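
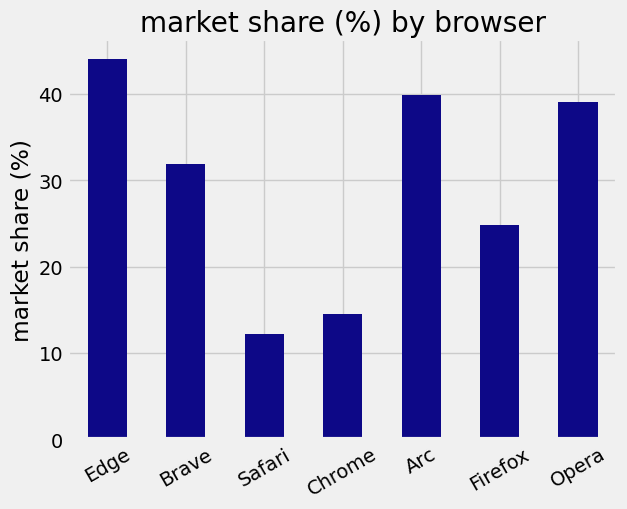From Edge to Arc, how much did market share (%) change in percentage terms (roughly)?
≈ -11.1%

Edge ≈ 45, Arc ≈ 40; (40 − 45) / 45 ≈ -11.1%.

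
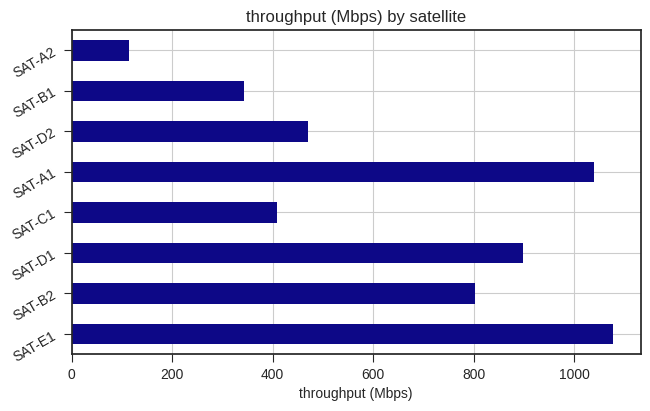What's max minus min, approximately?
≈ 1000

Max SAT-E1 ≈ 1100, min SAT-A2 ≈ 100; range ≈ 1000.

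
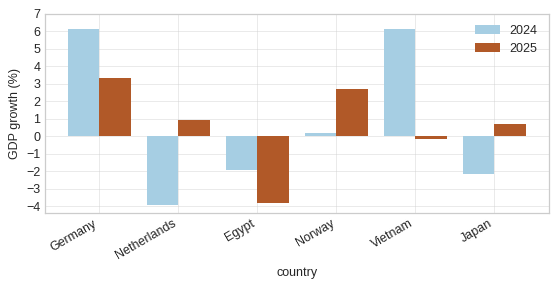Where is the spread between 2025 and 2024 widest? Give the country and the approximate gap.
Vietnam, ≈ 6 %

Vietnam: 2025 ≈ 0, 2024 ≈ 6 → gap ≈ 6. Next-largest (Netherlands) is only ≈ 5.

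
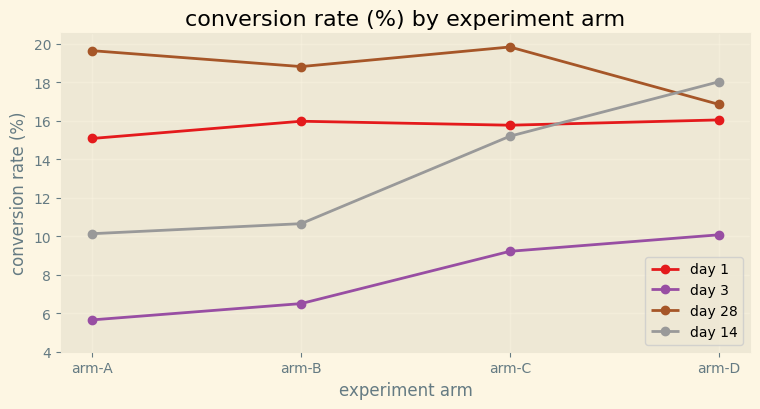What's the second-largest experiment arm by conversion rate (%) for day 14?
arm-C

Top 3 for day 14: arm-D ≈ 18, arm-C ≈ 16, arm-B ≈ 10.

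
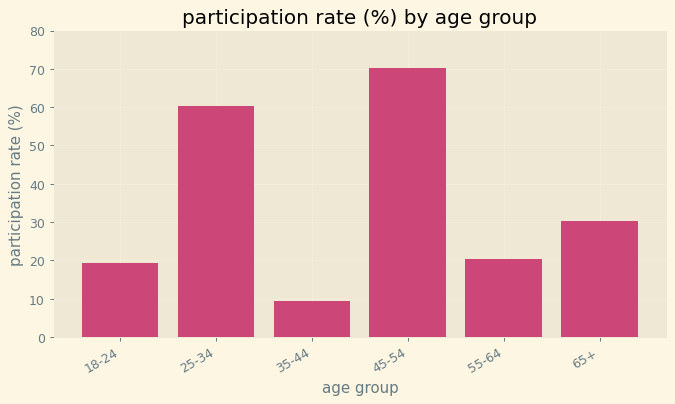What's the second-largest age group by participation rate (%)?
Top 3: 45-54 ≈ 70, 25-34 ≈ 60, 65+ ≈ 30.

25-34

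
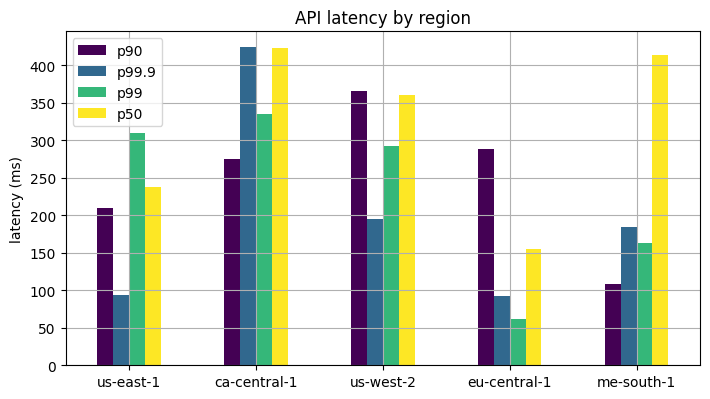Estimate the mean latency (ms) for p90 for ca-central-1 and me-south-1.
≈ 175

(250 + 100) / 2 ≈ 175.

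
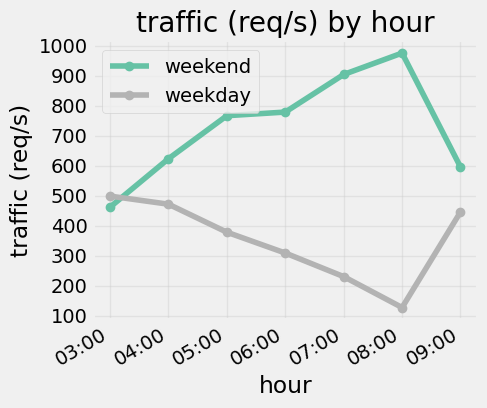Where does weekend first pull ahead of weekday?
04:00

03:00: weekend ≈ 500 vs weekday ≈ 500 (not yet); 04:00: weekend ≈ 600 vs weekday ≈ 500 (first crossover).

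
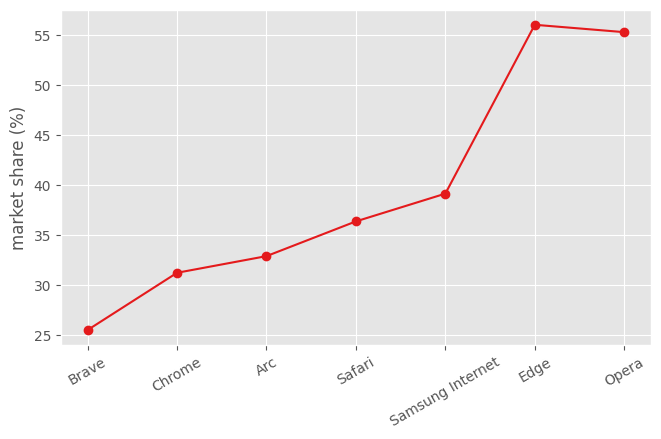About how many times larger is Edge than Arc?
≈ 1.57×

Edge ≈ 55, Arc ≈ 35; 55/35 ≈ 1.57.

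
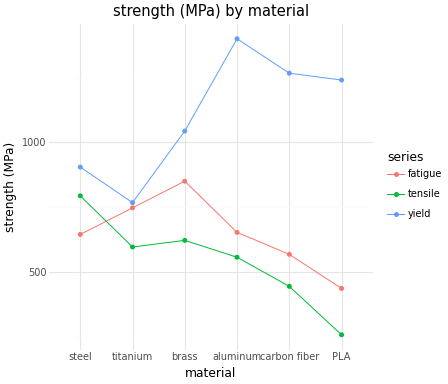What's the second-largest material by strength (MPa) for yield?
Top 3 for yield: aluminum ≈ 1400, carbon fiber ≈ 1300, PLA ≈ 1200.

carbon fiber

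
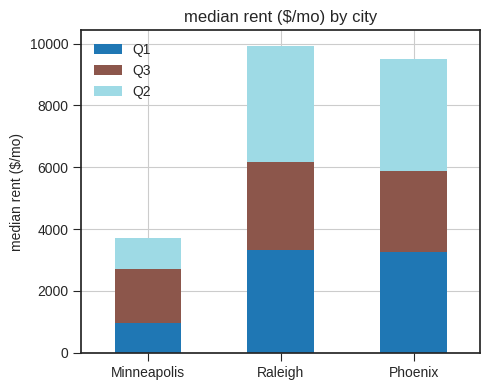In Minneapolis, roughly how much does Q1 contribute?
≈ 1000

Q1 top ≈ 1000, bottom ≈ 0; segment ≈ 1000.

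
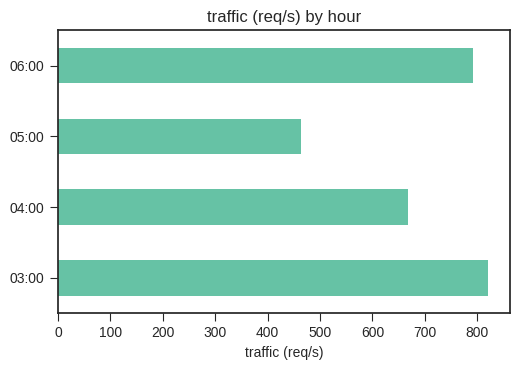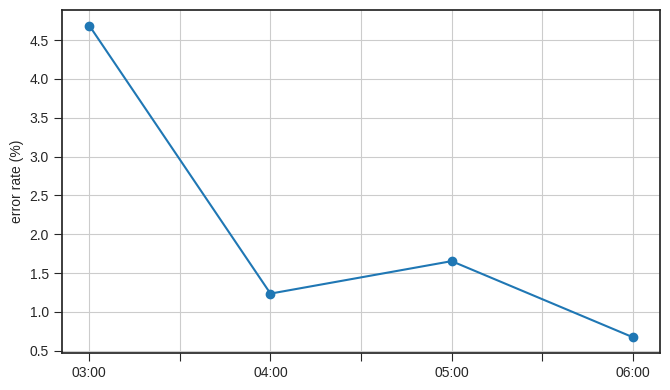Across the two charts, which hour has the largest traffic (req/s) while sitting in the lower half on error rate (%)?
Chart 2 median error rate (%) ≈ 1.5; below-median hours: 04:00, 06:00. Among those, 06:00 has the highest traffic (req/s) (≈ 800).

06:00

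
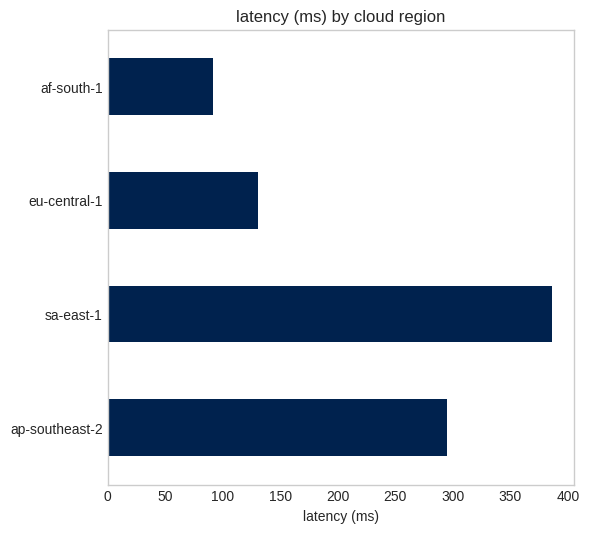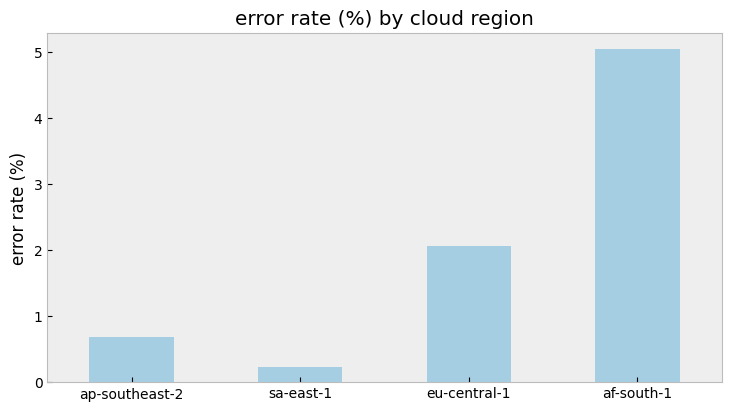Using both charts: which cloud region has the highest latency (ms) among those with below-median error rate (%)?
Chart 2 median error rate (%) ≈ 1.5; below-median cloud regions: ap-southeast-2, sa-east-1. Among those, sa-east-1 has the highest latency (ms) (≈ 400).

sa-east-1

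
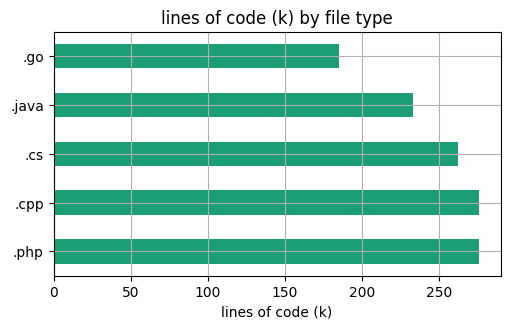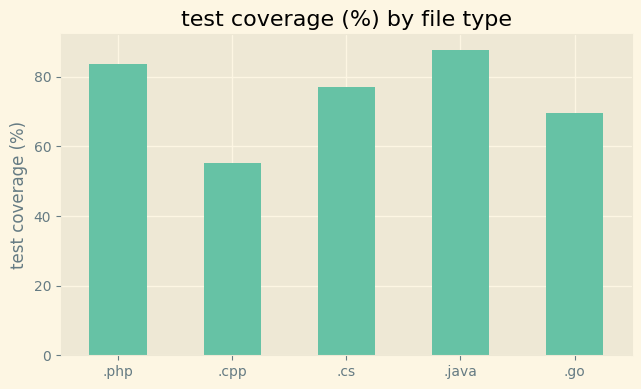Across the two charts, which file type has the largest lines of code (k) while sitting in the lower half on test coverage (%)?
Chart 2 median test coverage (%) ≈ 80; below-median file types: .cpp, .go. Among those, .cpp has the highest lines of code (k) (≈ 300).

.cpp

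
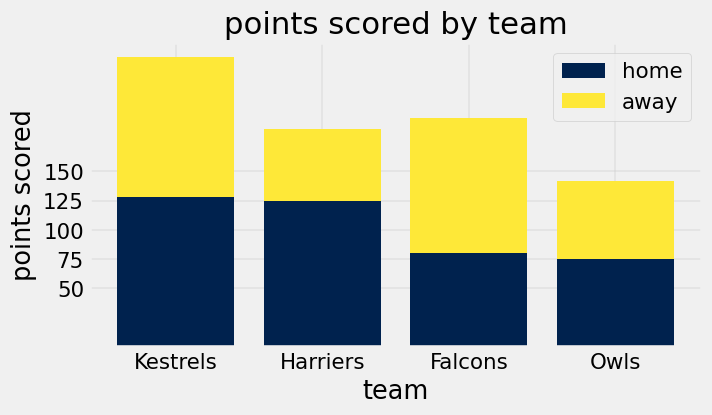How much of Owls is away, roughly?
away top ≈ 150, bottom ≈ 75; segment ≈ 75.

≈ 75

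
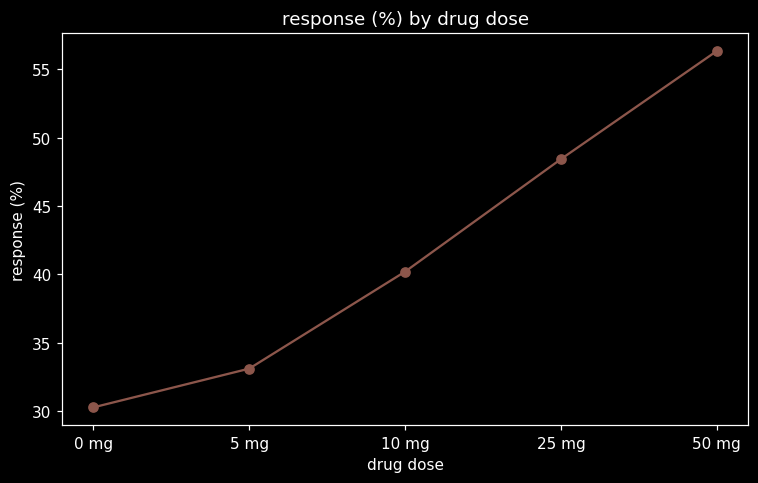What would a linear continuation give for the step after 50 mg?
Last three: 40, 50, 55 → slope ≈ 7.5/step → next ≈ 62.5.

≈ 62.5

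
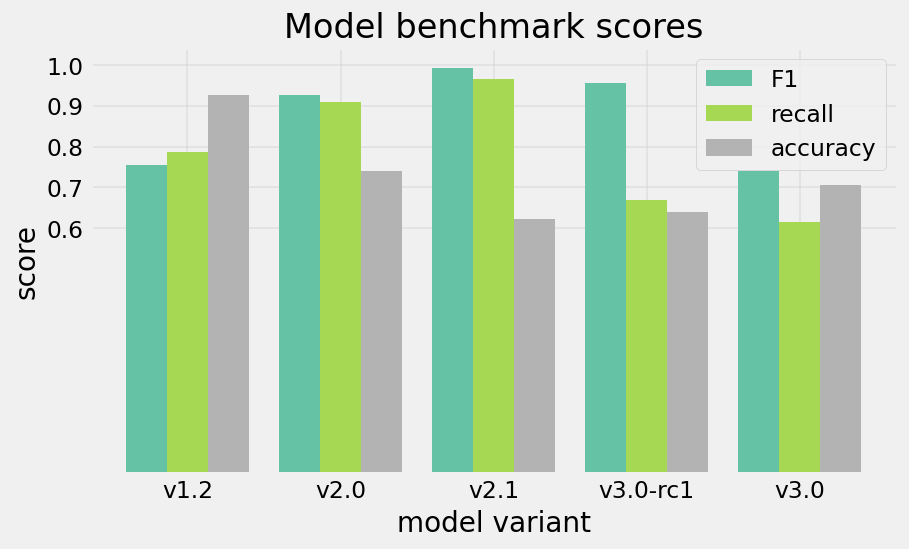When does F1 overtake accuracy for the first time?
v1.2: F1 ≈ 0.8 vs accuracy ≈ 0.9 (not yet); v2.0: F1 ≈ 0.9 vs accuracy ≈ 0.7 (first crossover).

v2.0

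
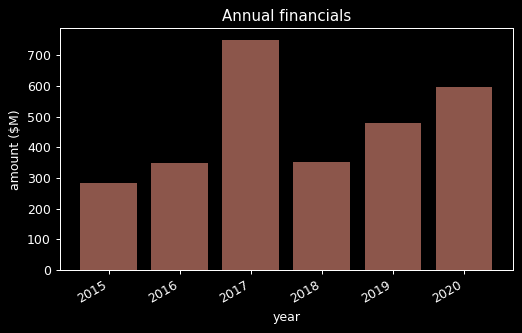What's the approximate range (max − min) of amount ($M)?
≈ 400

Max 2017 ≈ 700, min 2015 ≈ 300; range ≈ 400.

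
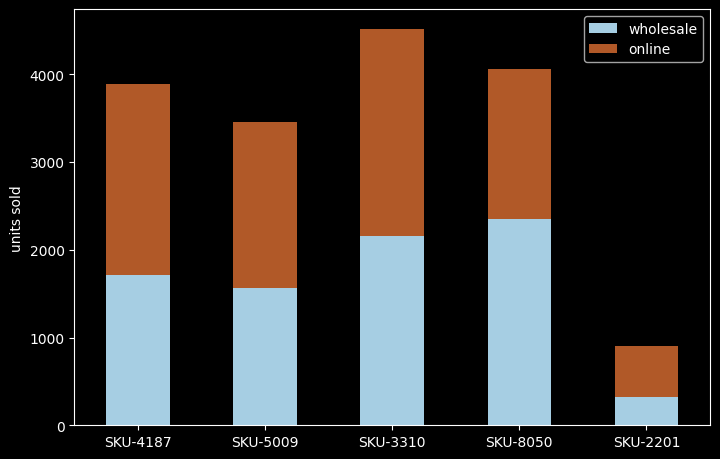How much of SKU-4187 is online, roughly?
≈ 2500

online top ≈ 4000, bottom ≈ 1500; segment ≈ 2500.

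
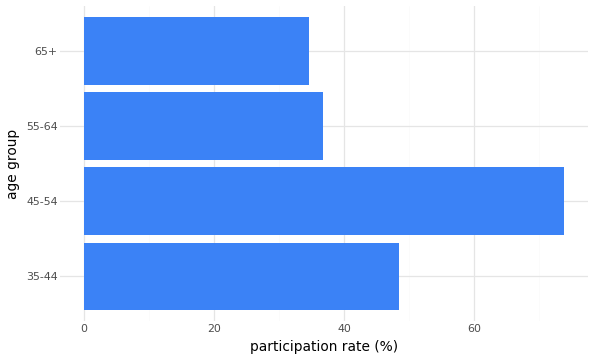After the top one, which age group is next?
35-44

Top 3: 45-54 ≈ 70, 35-44 ≈ 50, 55-64 ≈ 40.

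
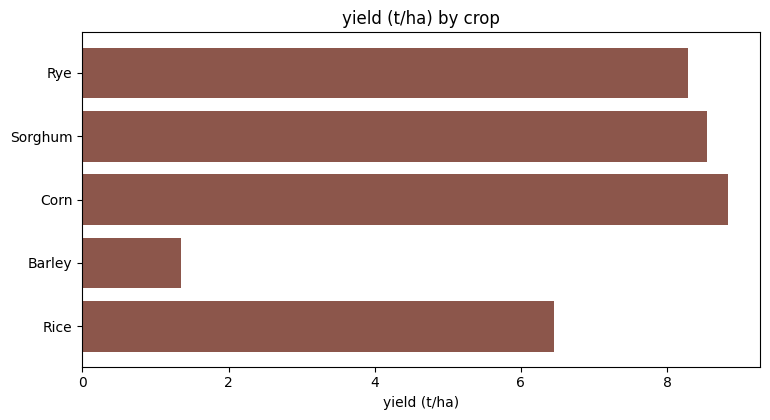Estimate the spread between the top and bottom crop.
≈ 8

Max Corn ≈ 9, min Barley ≈ 1; range ≈ 8.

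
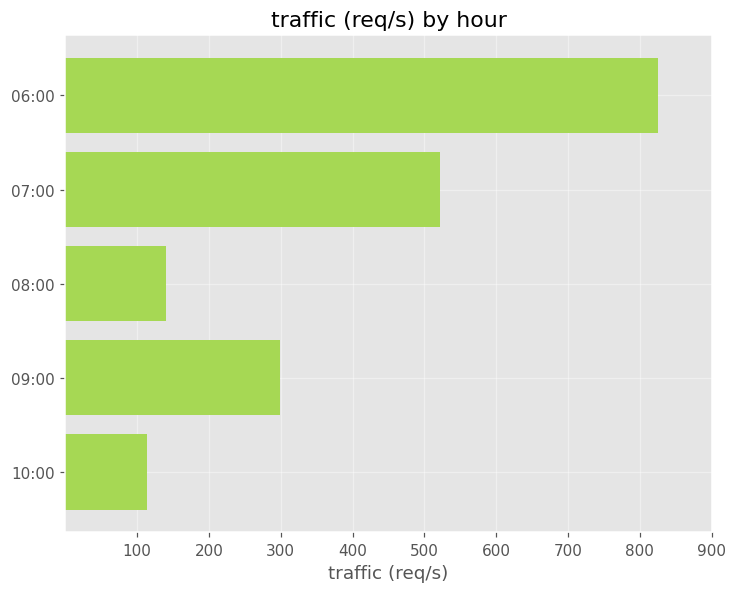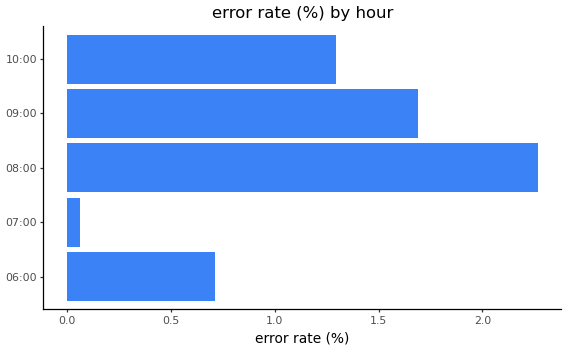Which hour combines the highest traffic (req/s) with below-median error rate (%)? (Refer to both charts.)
Chart 2 median error rate (%) ≈ 1.5; below-median hours: 06:00, 07:00. Among those, 06:00 has the highest traffic (req/s) (≈ 800).

06:00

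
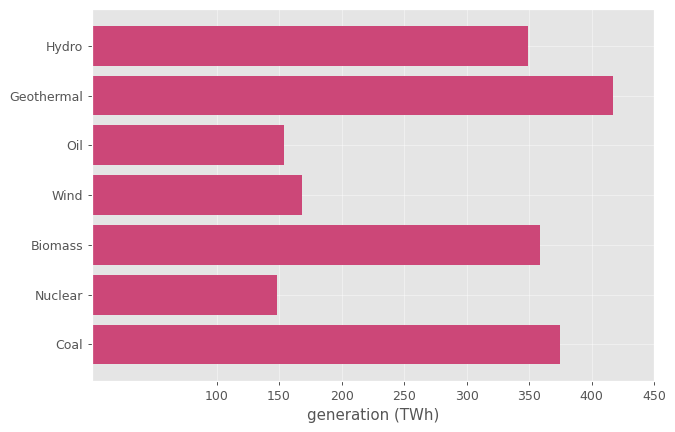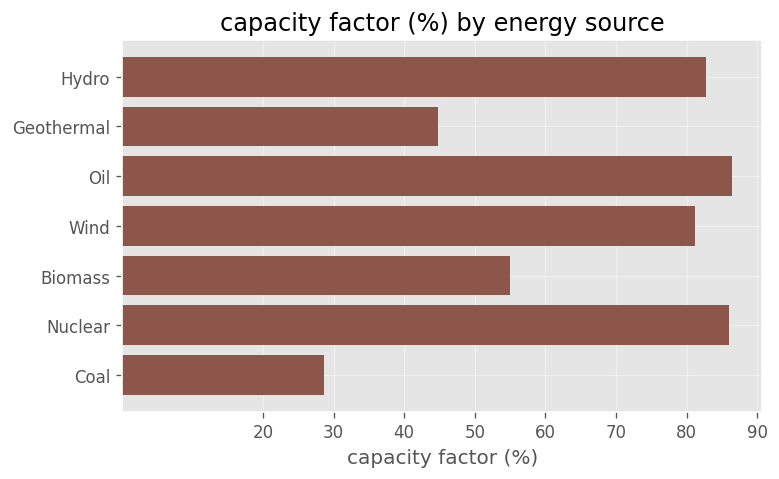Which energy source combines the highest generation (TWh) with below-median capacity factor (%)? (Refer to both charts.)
Geothermal

Chart 2 median capacity factor (%) ≈ 80; below-median energy sources: Geothermal, Biomass, Coal. Among those, Geothermal has the highest generation (TWh) (≈ 400).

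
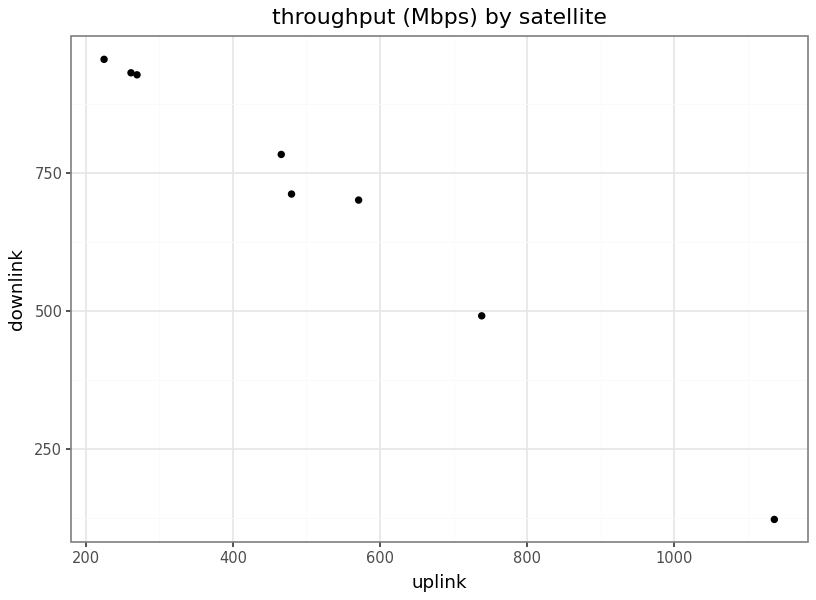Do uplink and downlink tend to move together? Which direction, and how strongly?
Points are negatively correlated; strong (|r| ≈ 1.0).

negative, strong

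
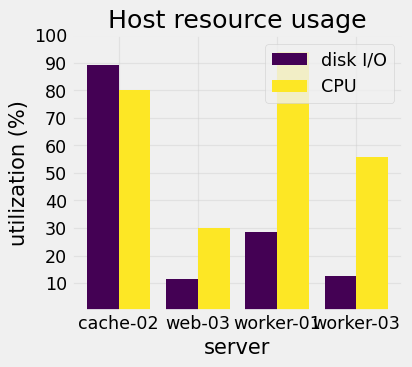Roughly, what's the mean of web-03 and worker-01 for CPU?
≈ 60

(30 + 90) / 2 ≈ 60.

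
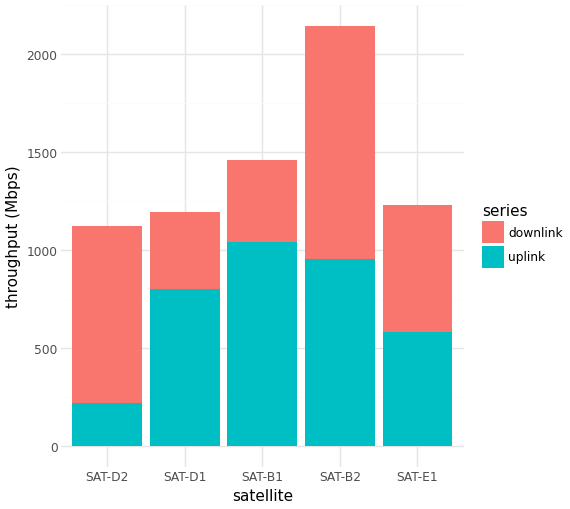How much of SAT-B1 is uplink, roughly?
uplink top ≈ 1000, bottom ≈ 0; segment ≈ 1000.

≈ 1000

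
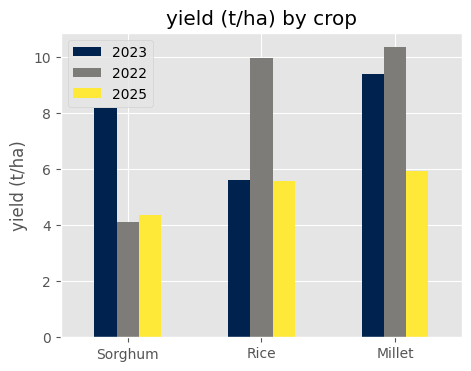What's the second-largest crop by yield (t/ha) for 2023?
Top 3 for 2023: Millet ≈ 9, Sorghum ≈ 8, Rice ≈ 6.

Sorghum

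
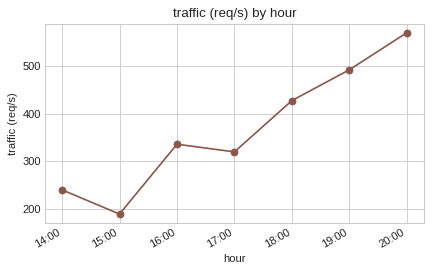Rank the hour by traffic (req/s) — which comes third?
18:00

Top 4: 20:00 ≈ 550, 19:00 ≈ 500, 18:00 ≈ 450, 16:00 ≈ 350.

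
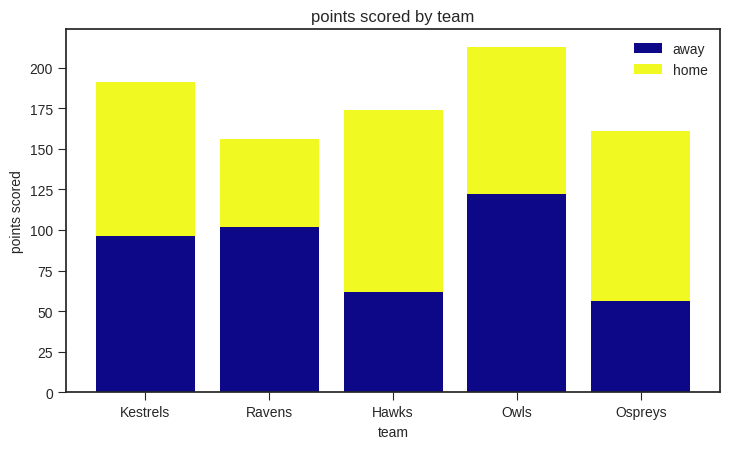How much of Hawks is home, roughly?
home top ≈ 180, bottom ≈ 60; segment ≈ 120.

≈ 120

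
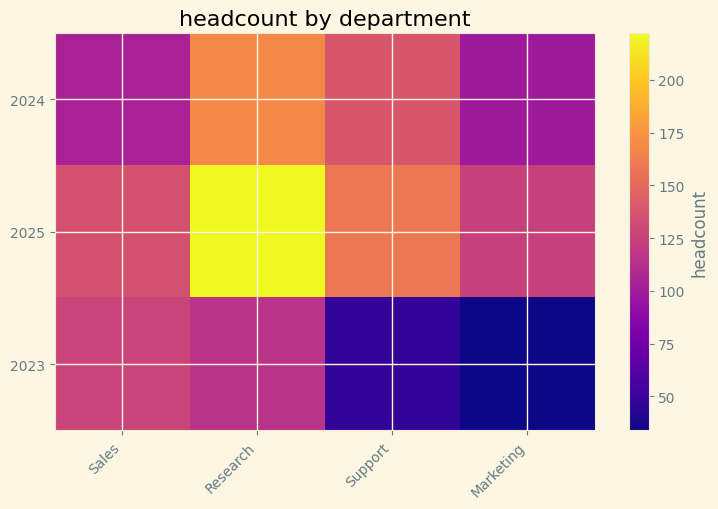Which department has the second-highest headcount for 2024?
Support

Top 3 for 2024: Research ≈ 160, Support ≈ 140, Sales ≈ 100.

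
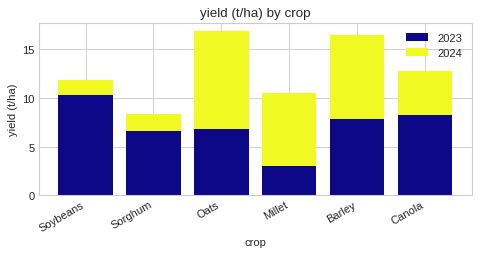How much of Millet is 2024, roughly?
2024 top ≈ 10, bottom ≈ 2; segment ≈ 8.

≈ 8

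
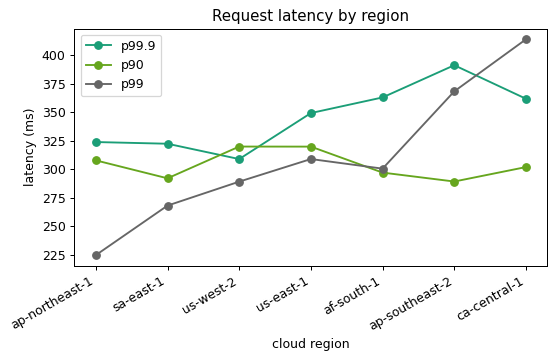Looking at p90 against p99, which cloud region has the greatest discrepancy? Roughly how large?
ca-central-1, ≈ 120 ms

ca-central-1: p90 ≈ 300, p99 ≈ 420 → gap ≈ 120. Next-largest (ap-northeast-1) is only ≈ 80.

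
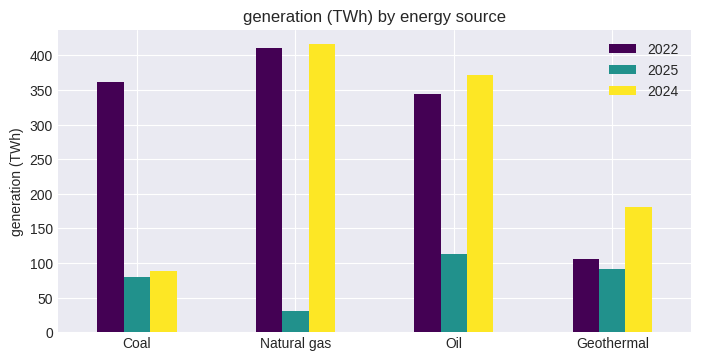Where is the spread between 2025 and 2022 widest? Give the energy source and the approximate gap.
Natural gas, ≈ 350 TWh

Natural gas: 2025 ≈ 50, 2022 ≈ 400 → gap ≈ 350. Next-largest (Coal) is only ≈ 250.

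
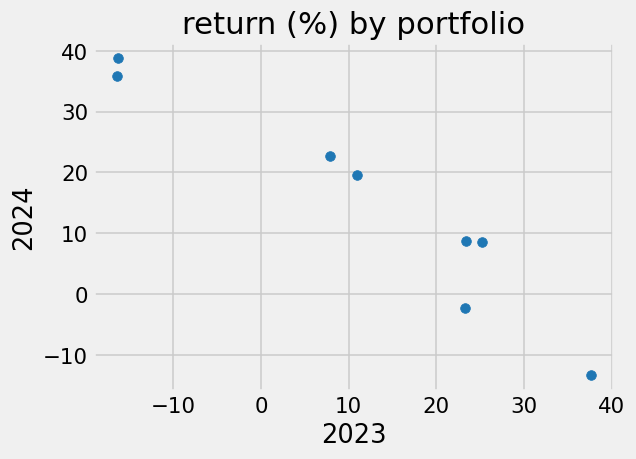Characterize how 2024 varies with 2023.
Points are negatively correlated; strong (|r| ≈ 1.0).

negative, strong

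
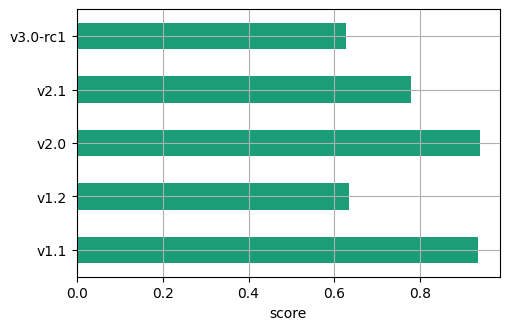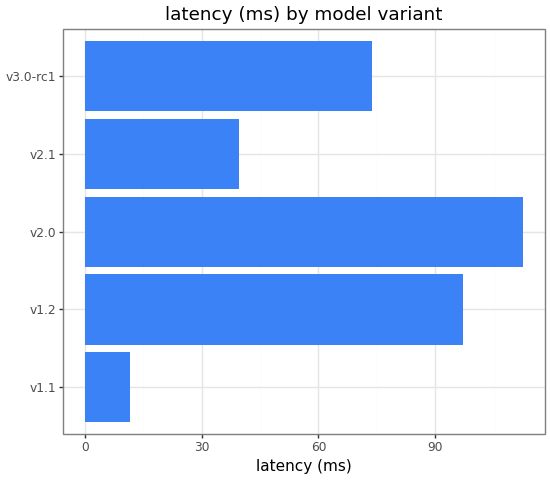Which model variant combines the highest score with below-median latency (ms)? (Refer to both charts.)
Chart 2 median latency (ms) ≈ 80; below-median model variants: v1.1, v2.1. Among those, v1.1 has the highest score (≈ 0.9).

v1.1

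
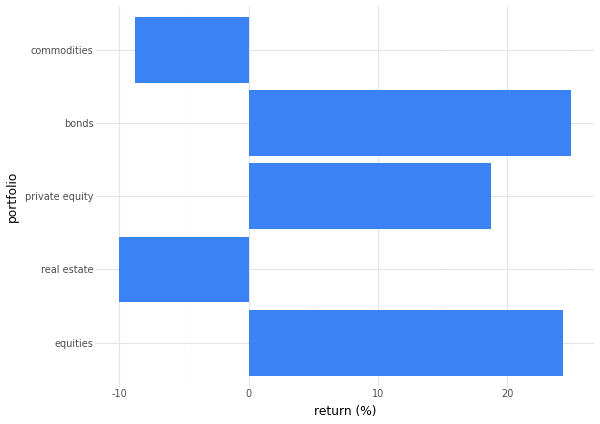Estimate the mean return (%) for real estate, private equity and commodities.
≈ 0

(-10 + 20 + -10) / 3 ≈ 0.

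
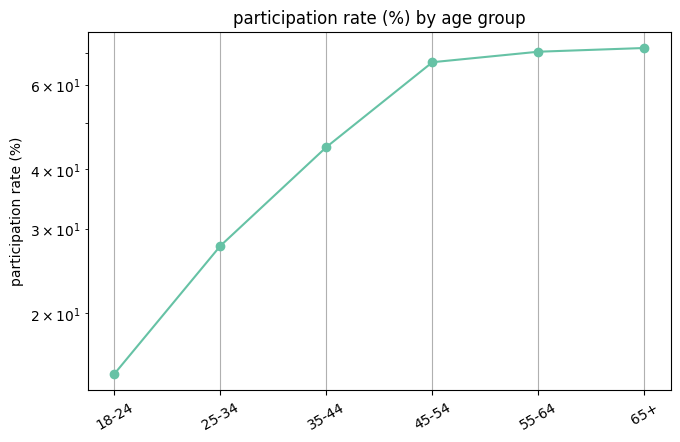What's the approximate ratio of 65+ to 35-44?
65+ ≈ 70, 35-44 ≈ 45; 70/45 ≈ 1.56.

≈ 1.56×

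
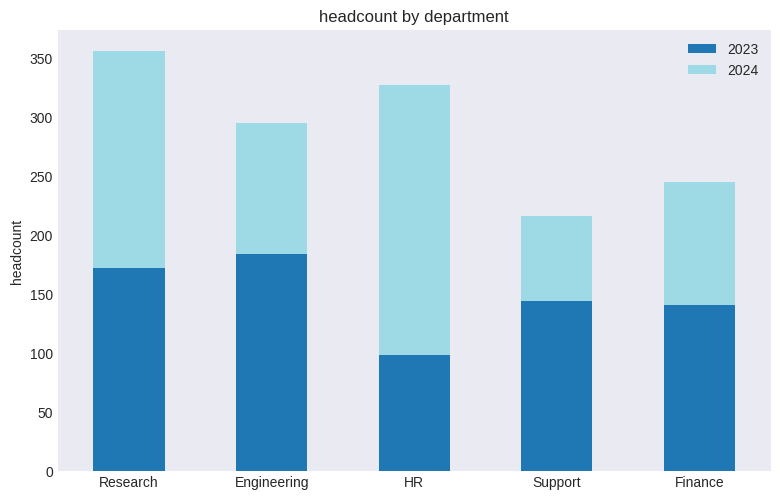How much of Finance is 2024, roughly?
2024 top ≈ 250, bottom ≈ 150; segment ≈ 100.

≈ 100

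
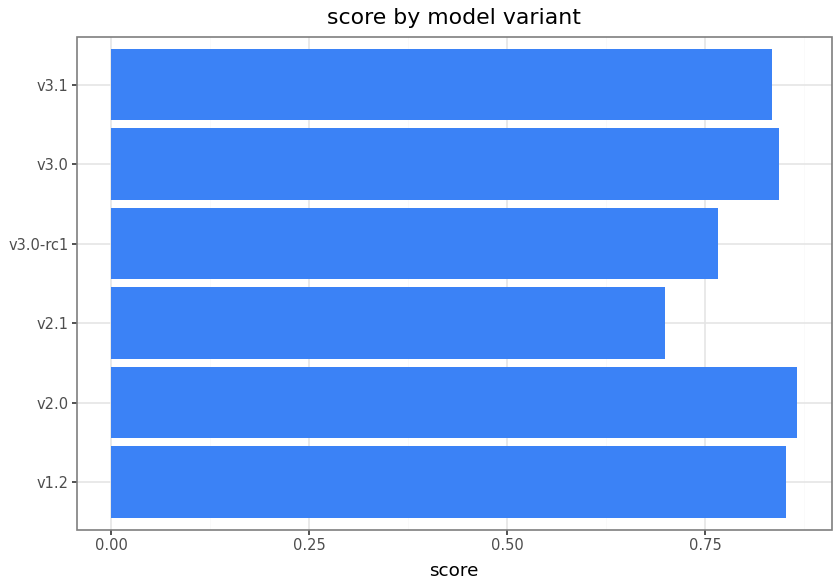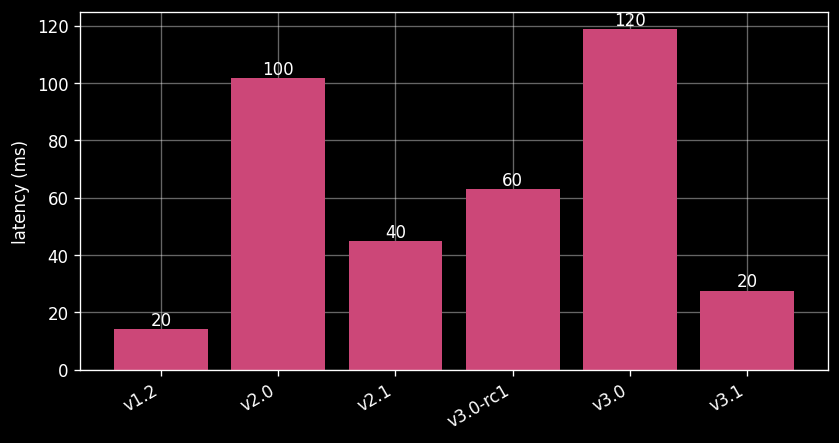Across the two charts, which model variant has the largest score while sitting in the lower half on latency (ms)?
Chart 2 median latency (ms) ≈ 60; below-median model variants: v1.2, v2.1, v3.1. Among those, v1.2 has the highest score (≈ 0.9).

v1.2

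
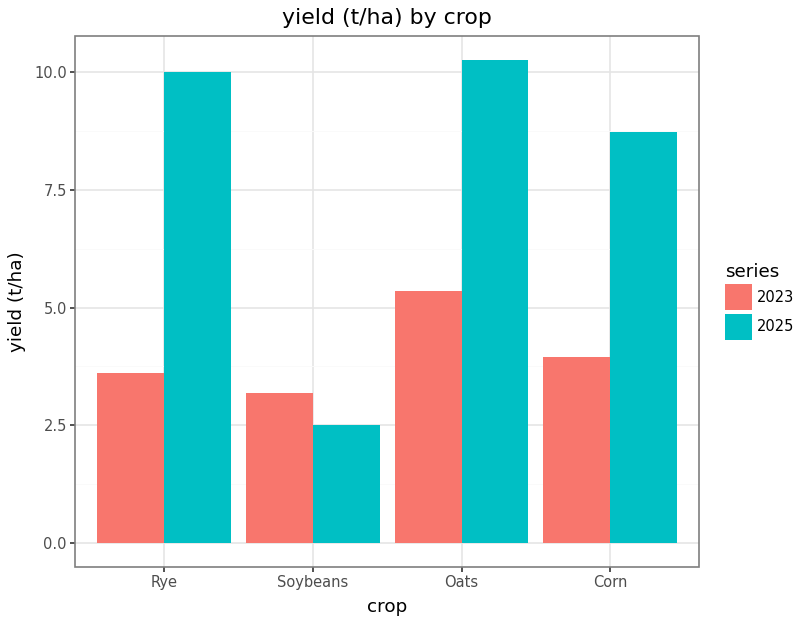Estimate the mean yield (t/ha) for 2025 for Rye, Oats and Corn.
≈ 10

(10 + 10 + 9) / 3 ≈ 10.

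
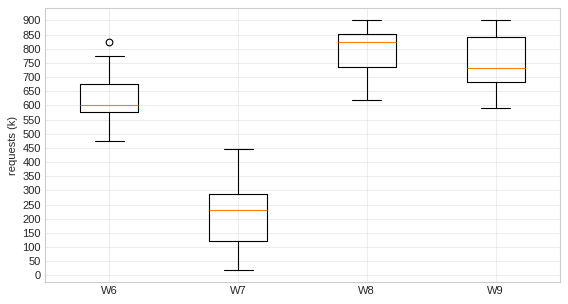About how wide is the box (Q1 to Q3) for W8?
≈ 100

Q3 ≈ 850, Q1 ≈ 750; IQR ≈ 100.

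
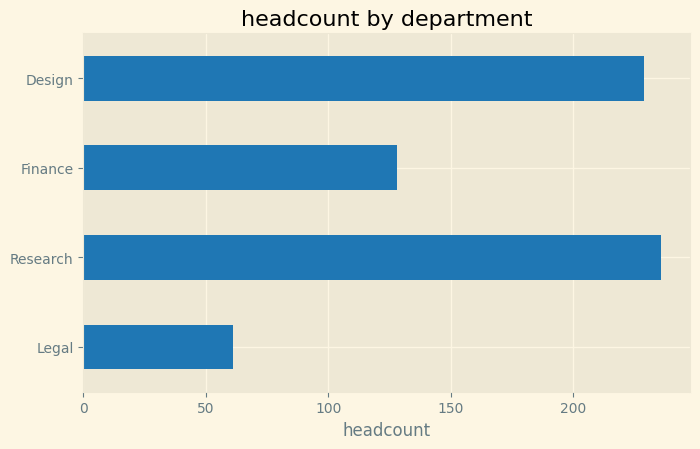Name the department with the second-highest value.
Top 3: Research ≈ 240, Design ≈ 220, Finance ≈ 120.

Design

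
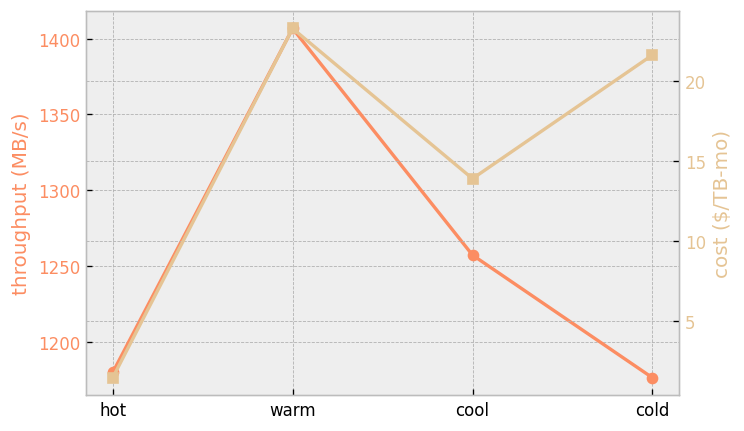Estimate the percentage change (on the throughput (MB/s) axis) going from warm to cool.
warm ≈ 1400, cool ≈ 1260; (1260 − 1400) / 1400 ≈ -10%.

≈ -10%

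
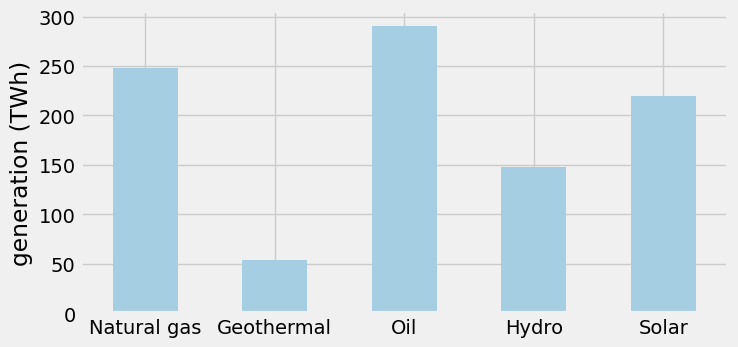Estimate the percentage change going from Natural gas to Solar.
≈ -10%

Natural gas ≈ 250, Solar ≈ 225; (225 − 250) / 250 ≈ -10%.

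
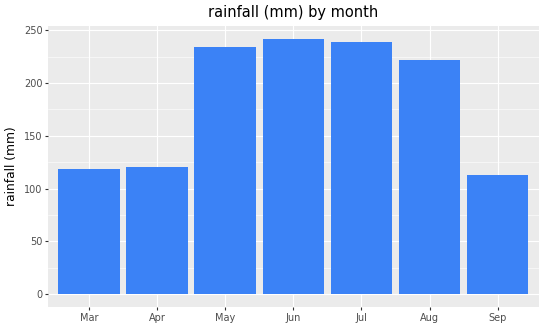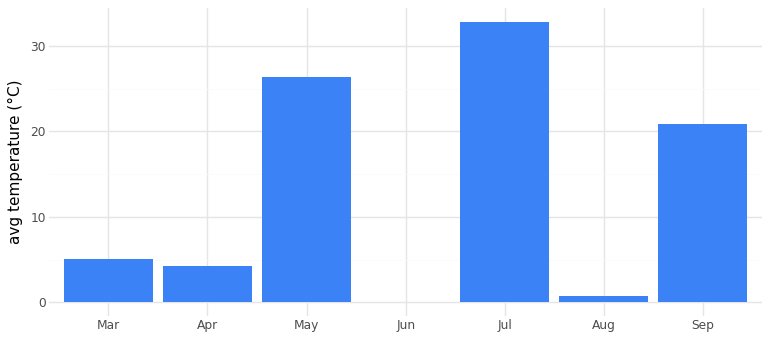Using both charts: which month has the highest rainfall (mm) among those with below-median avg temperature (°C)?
Chart 2 median avg temperature (°C) ≈ 5; below-median months: Apr, Jun, Aug. Among those, Jun has the highest rainfall (mm) (≈ 250).

Jun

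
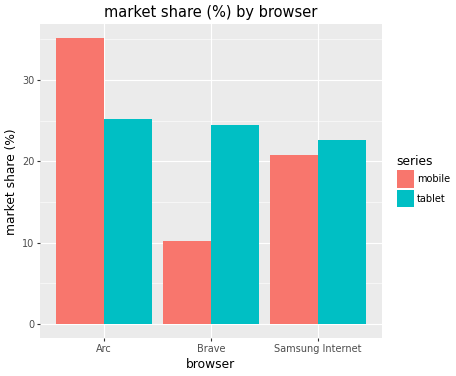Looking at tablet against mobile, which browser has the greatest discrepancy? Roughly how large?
Brave: tablet ≈ 25, mobile ≈ 10 → gap ≈ 15. Next-largest (Arc) is only ≈ 10.

Brave, ≈ 15 %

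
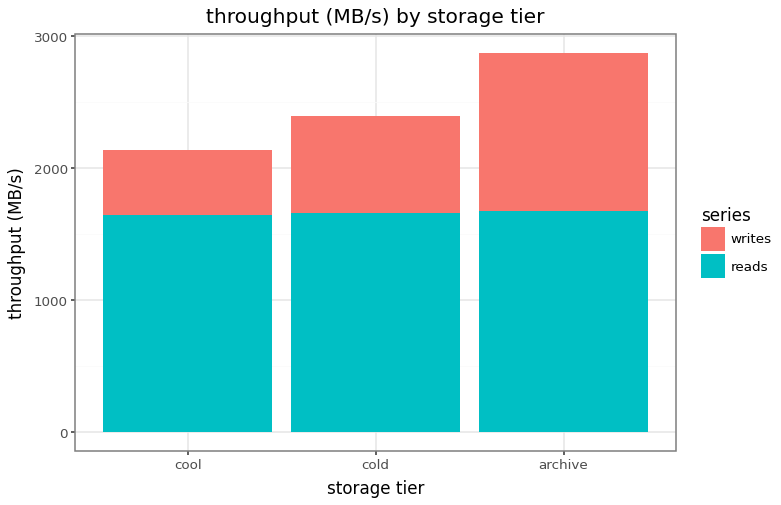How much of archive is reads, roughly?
≈ 1500

reads top ≈ 1500, bottom ≈ 0; segment ≈ 1500.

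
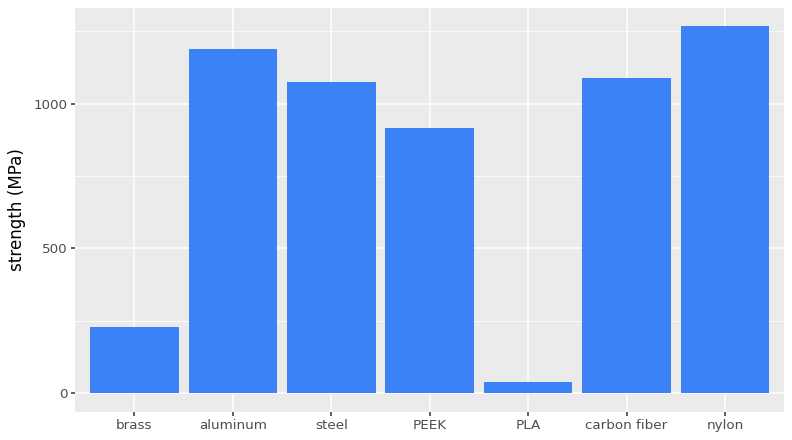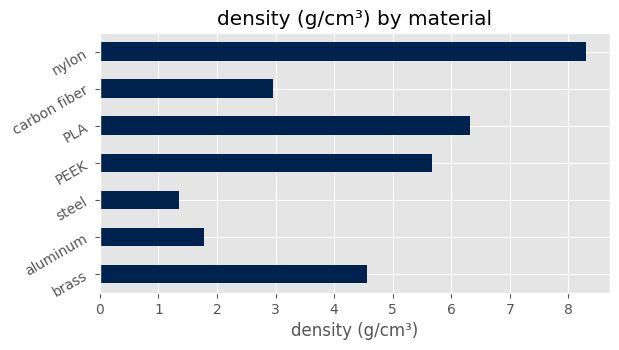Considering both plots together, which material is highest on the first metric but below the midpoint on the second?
aluminum

Chart 2 median density (g/cm³) ≈ 5; below-median materials: aluminum, steel, carbon fiber. Among those, aluminum has the highest strength (MPa) (≈ 1200).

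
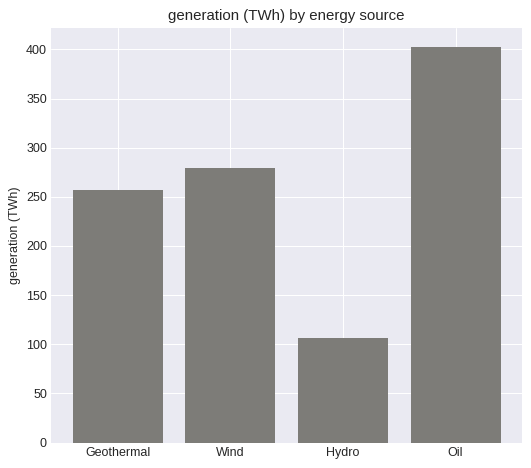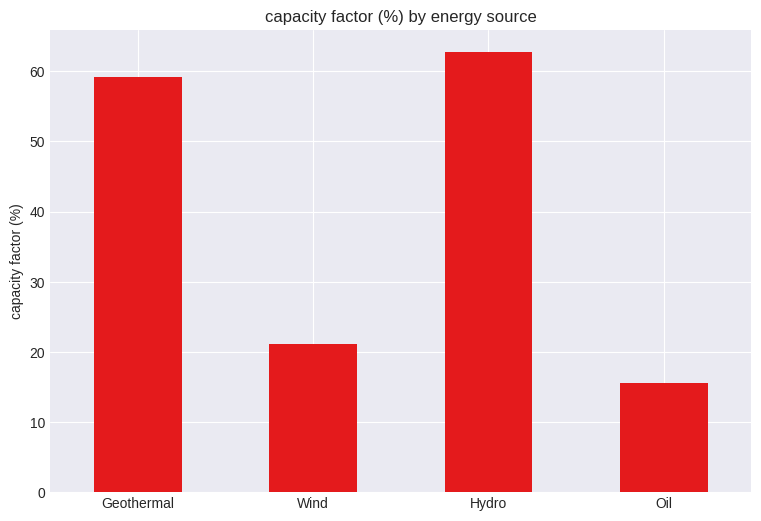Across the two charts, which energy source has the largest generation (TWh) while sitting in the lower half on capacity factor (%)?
Oil

Chart 2 median capacity factor (%) ≈ 40; below-median energy sources: Wind, Oil. Among those, Oil has the highest generation (TWh) (≈ 400).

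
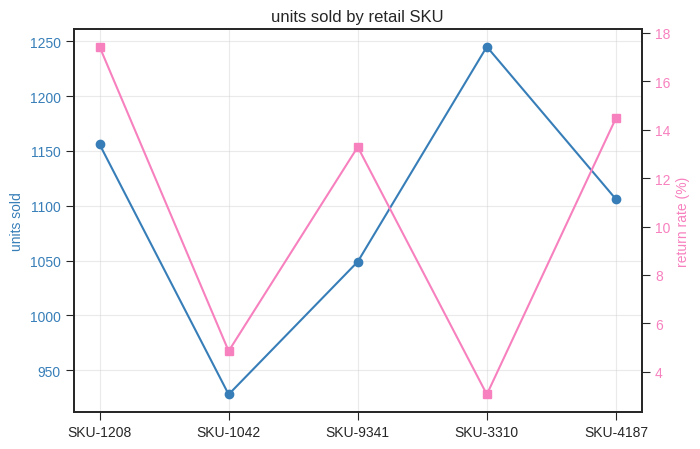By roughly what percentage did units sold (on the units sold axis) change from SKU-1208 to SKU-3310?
≈ +8.7%

SKU-1208 ≈ 1150, SKU-3310 ≈ 1250; (1250 − 1150) / 1150 ≈ +8.7%.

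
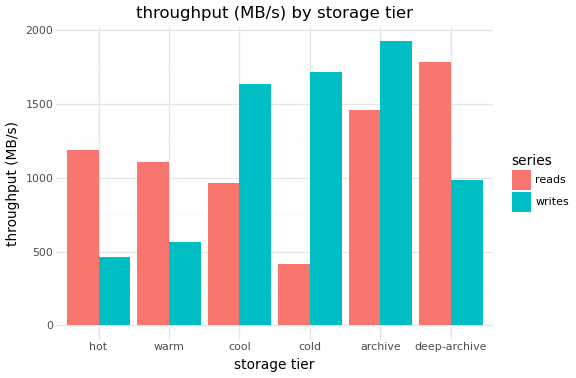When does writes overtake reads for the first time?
warm: writes ≈ 600 vs reads ≈ 1200 (not yet); cool: writes ≈ 1600 vs reads ≈ 1000 (first crossover).

cool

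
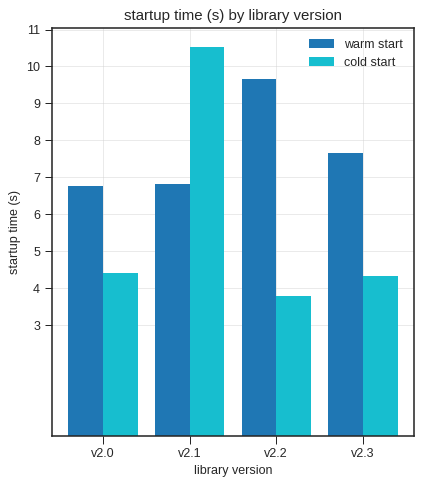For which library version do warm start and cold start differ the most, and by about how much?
v2.2, ≈ 6 s

v2.2: warm start ≈ 10, cold start ≈ 4 → gap ≈ 6. Next-largest (v2.1) is only ≈ 4.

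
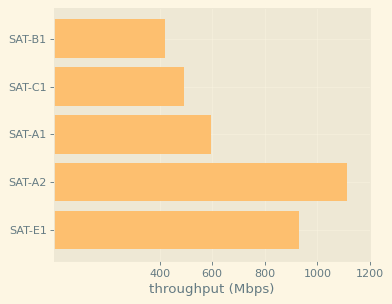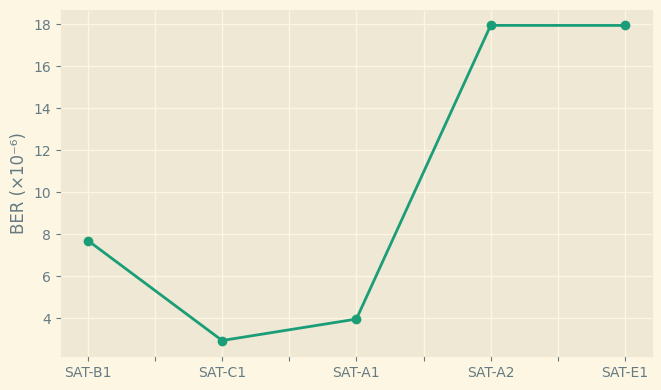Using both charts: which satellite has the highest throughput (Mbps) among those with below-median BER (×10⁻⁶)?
Chart 2 median BER (×10⁻⁶) ≈ 8; below-median satellites: SAT-C1, SAT-A1. Among those, SAT-A1 has the highest throughput (Mbps) (≈ 600).

SAT-A1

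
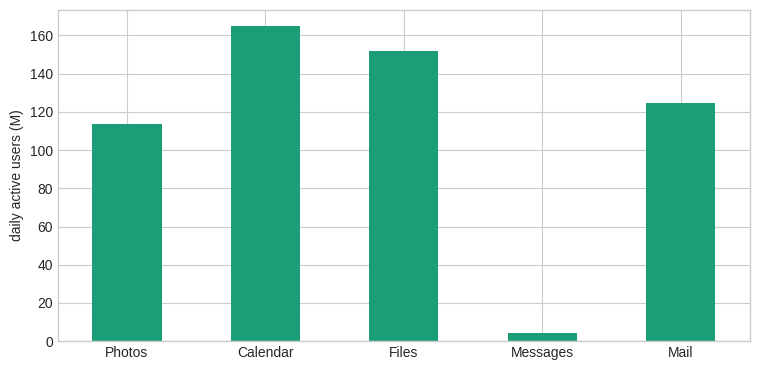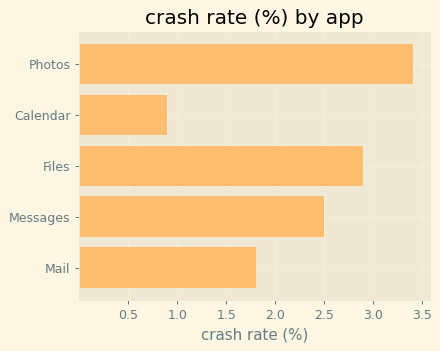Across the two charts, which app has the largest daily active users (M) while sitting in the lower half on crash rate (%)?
Chart 2 median crash rate (%) ≈ 2.5; below-median apps: Calendar, Mail. Among those, Calendar has the highest daily active users (M) (≈ 160).

Calendar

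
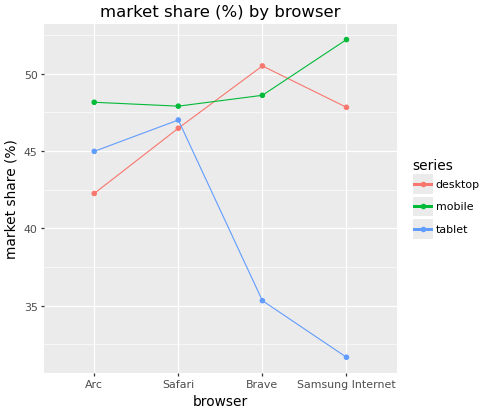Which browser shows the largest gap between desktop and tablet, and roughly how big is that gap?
Samsung Internet: desktop ≈ 48, tablet ≈ 32 → gap ≈ 16. Next-largest (Brave) is only ≈ 14.

Samsung Internet, ≈ 16 %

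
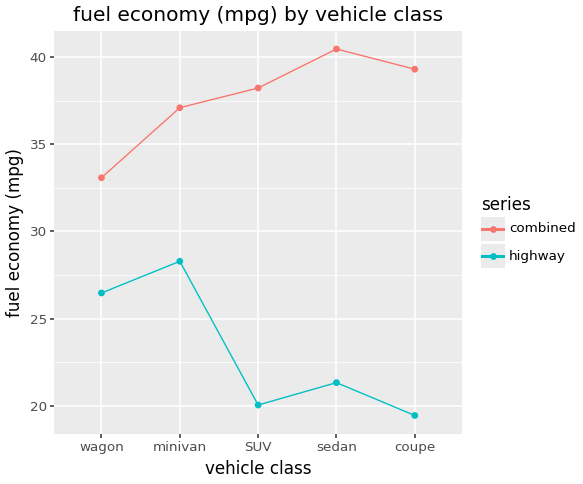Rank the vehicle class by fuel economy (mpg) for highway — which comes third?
Top 4 for highway: minivan ≈ 28, wagon ≈ 26, sedan ≈ 22, SUV ≈ 20.

sedan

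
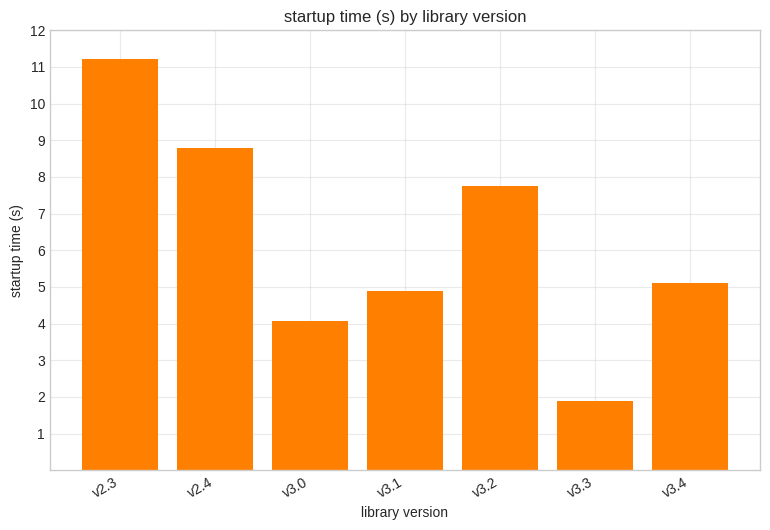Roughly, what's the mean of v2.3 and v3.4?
(11 + 5) / 2 ≈ 8.

≈ 8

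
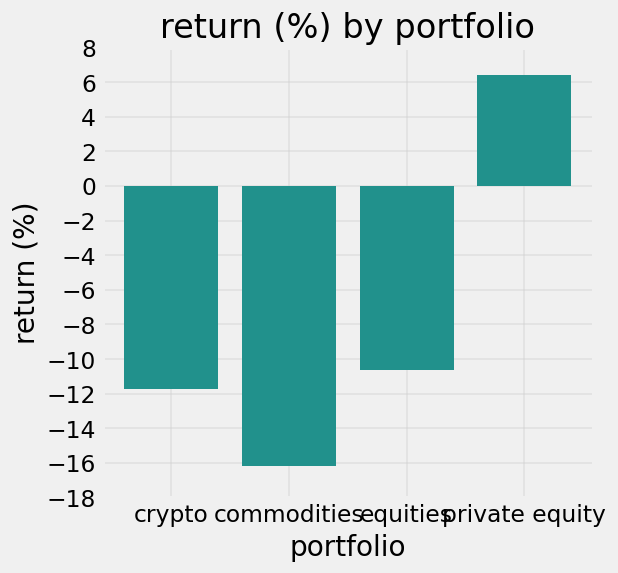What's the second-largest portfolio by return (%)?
Top 3: private equity ≈ 6, equities ≈ -10, crypto ≈ -12.

equities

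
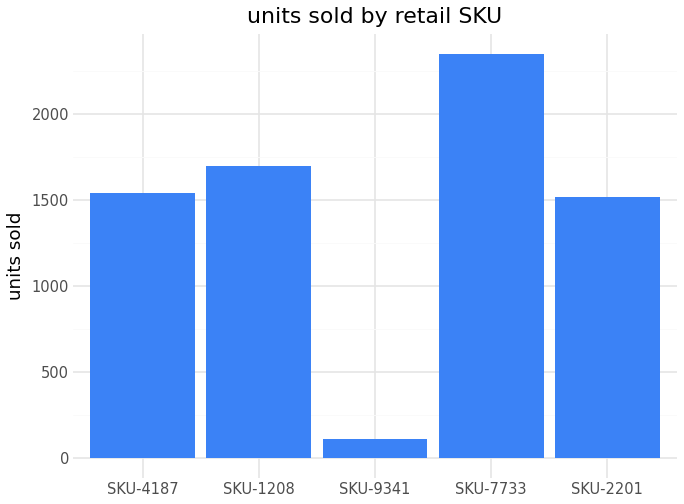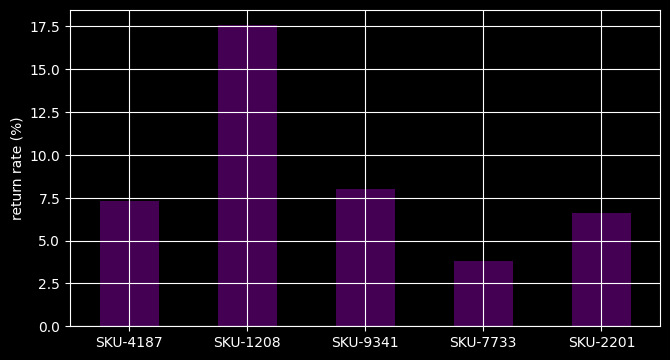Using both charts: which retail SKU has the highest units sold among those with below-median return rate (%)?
Chart 2 median return rate (%) ≈ 8; below-median retail SKUs: SKU-7733, SKU-2201. Among those, SKU-7733 has the highest units sold (≈ 2500).

SKU-7733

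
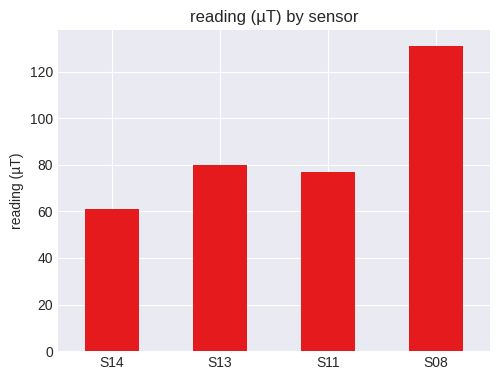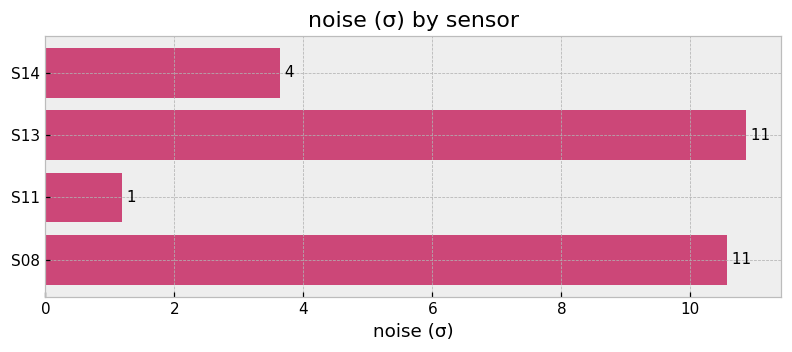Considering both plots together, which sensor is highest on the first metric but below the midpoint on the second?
Chart 2 median noise (σ) ≈ 7; below-median sensors: S14, S11. Among those, S11 has the highest reading (µT) (≈ 80).

S11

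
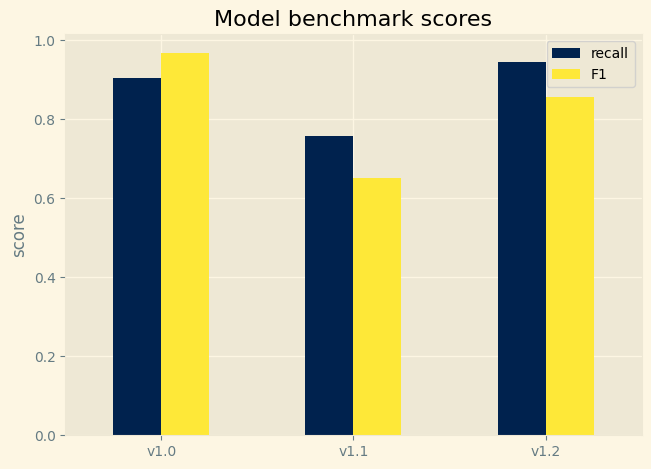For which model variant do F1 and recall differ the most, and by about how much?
v1.1, ≈ 0.1

v1.1: F1 ≈ 0.7, recall ≈ 0.8 → gap ≈ 0.1. Next-largest (v1.2) is only ≈ 0.0.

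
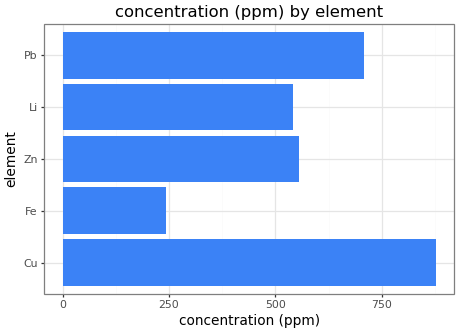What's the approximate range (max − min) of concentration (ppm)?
≈ 700

Max Cu ≈ 900, min Fe ≈ 200; range ≈ 700.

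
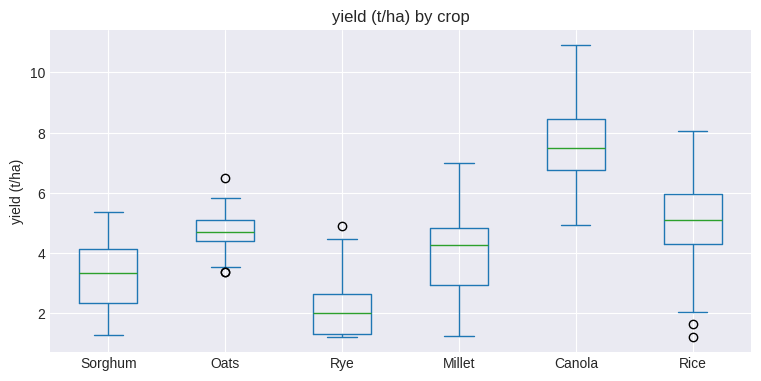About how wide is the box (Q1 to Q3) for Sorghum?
Q3 ≈ 4, Q1 ≈ 2; IQR ≈ 2.

≈ 2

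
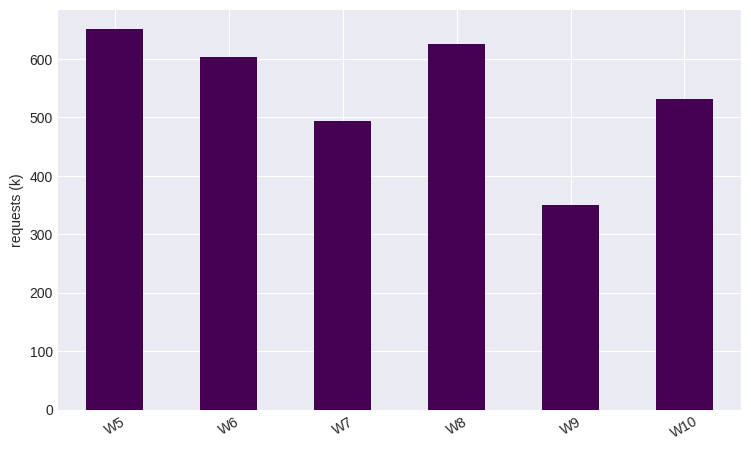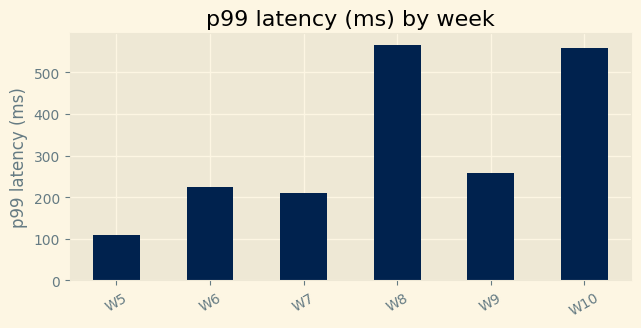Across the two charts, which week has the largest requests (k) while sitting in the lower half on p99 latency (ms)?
W5

Chart 2 median p99 latency (ms) ≈ 200; below-median weeks: W5, W6, W7. Among those, W5 has the highest requests (k) (≈ 700).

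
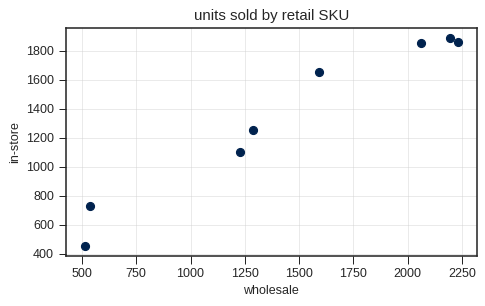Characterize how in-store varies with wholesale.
positive, strong

Points are positively correlated; strong (|r| ≈ 1.0).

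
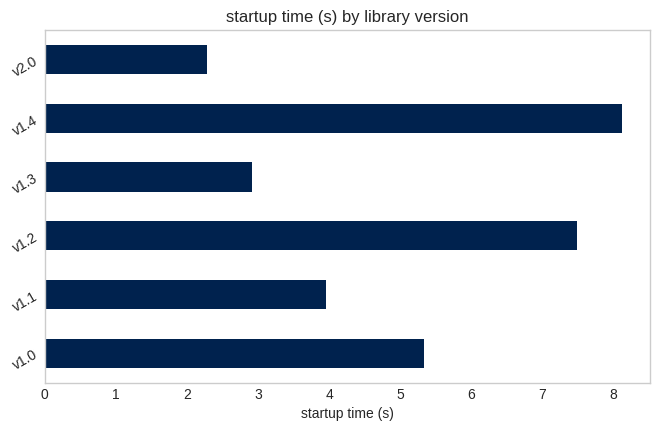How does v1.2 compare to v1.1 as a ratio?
v1.2 ≈ 7, v1.1 ≈ 4; 7/4 ≈ 1.75.

≈ 1.75×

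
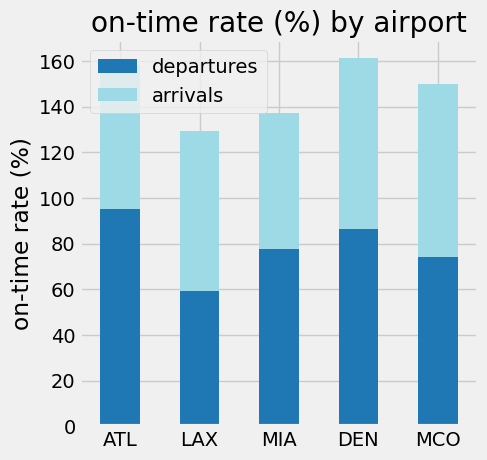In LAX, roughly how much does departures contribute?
≈ 60

departures top ≈ 60, bottom ≈ 0; segment ≈ 60.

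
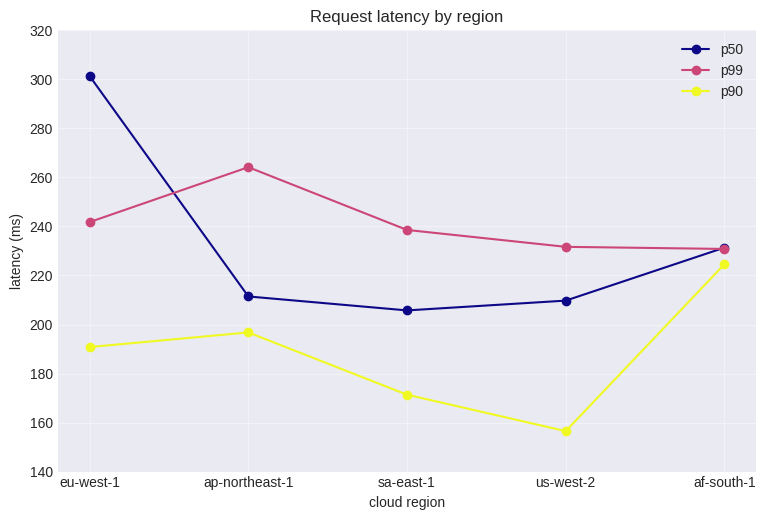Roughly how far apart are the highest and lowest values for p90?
≈ 60

Max af-south-1 ≈ 220, min us-west-2 ≈ 160; range ≈ 60.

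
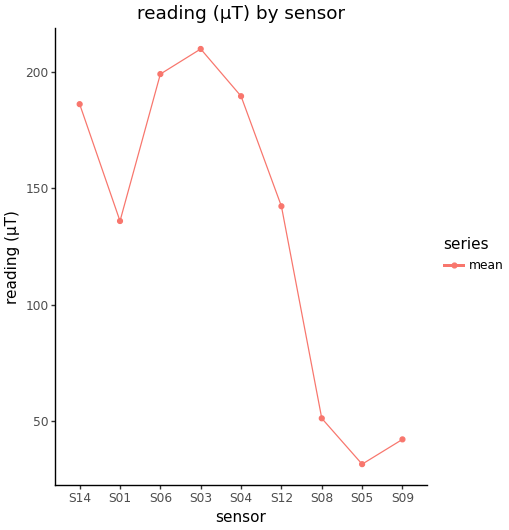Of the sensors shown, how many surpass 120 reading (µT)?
6

Above 120: S14, S01, S06, S03, S04, S12.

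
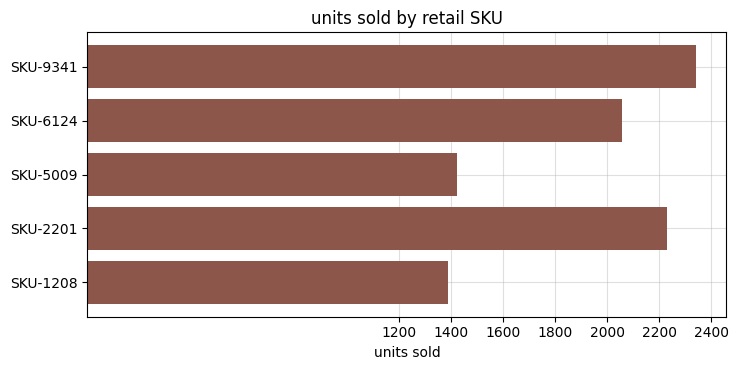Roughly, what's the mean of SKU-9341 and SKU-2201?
≈ 2300

(2400 + 2200) / 2 ≈ 2300.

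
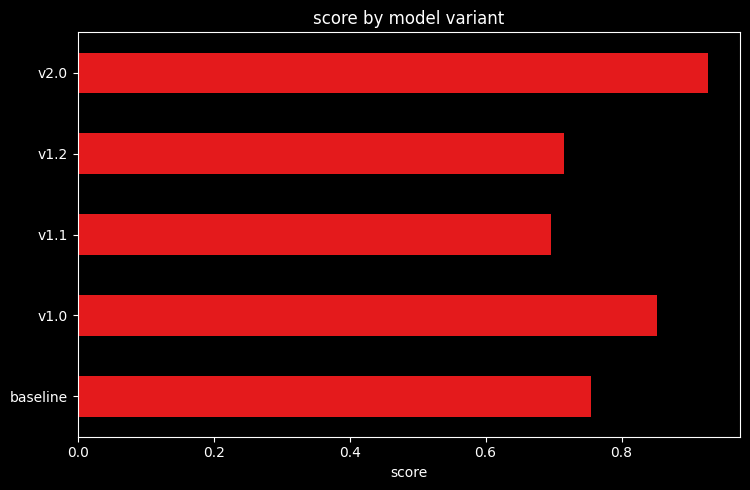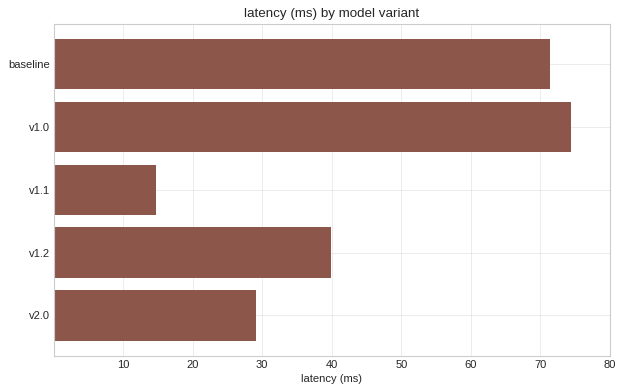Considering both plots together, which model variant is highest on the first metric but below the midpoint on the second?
v2.0

Chart 2 median latency (ms) ≈ 40; below-median model variants: v1.1, v2.0. Among those, v2.0 has the highest score (≈ 0.9).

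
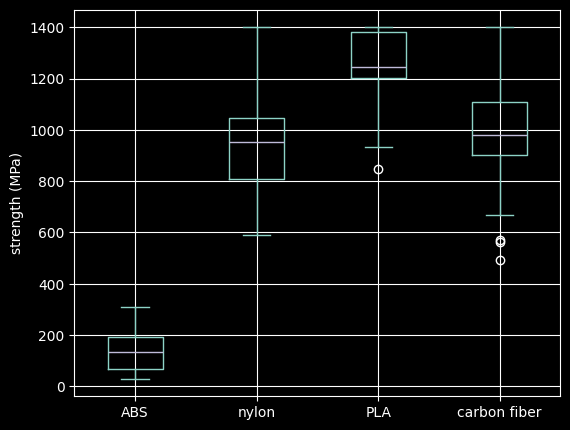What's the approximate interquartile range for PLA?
Q3 ≈ 1400, Q1 ≈ 1200; IQR ≈ 200.

≈ 200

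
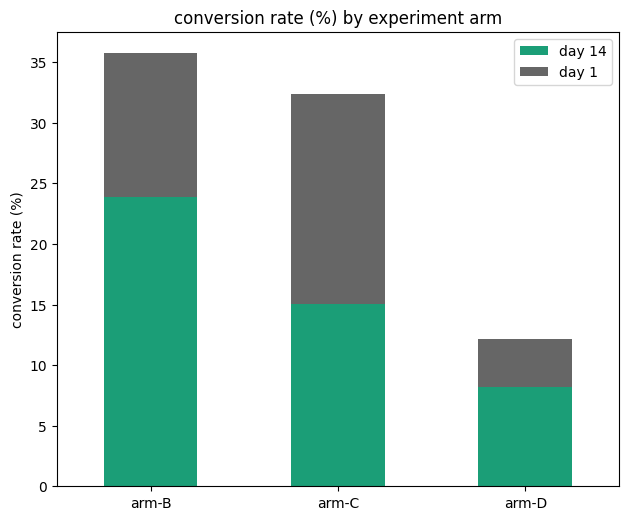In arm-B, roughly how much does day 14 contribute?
day 14 top ≈ 25, bottom ≈ 0; segment ≈ 25.

≈ 25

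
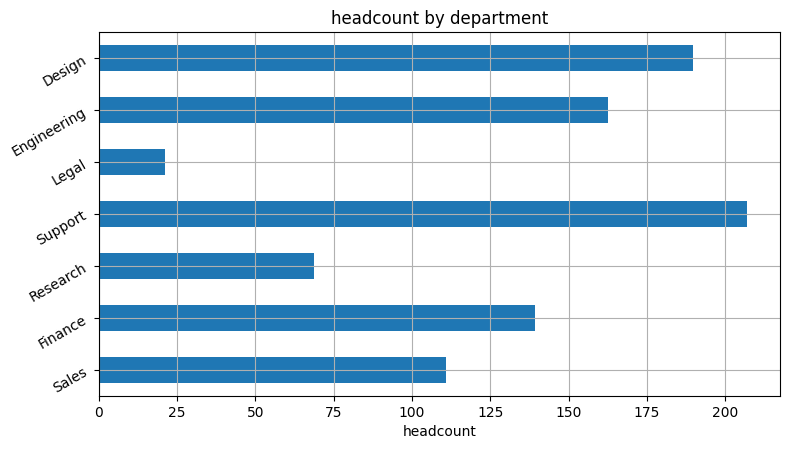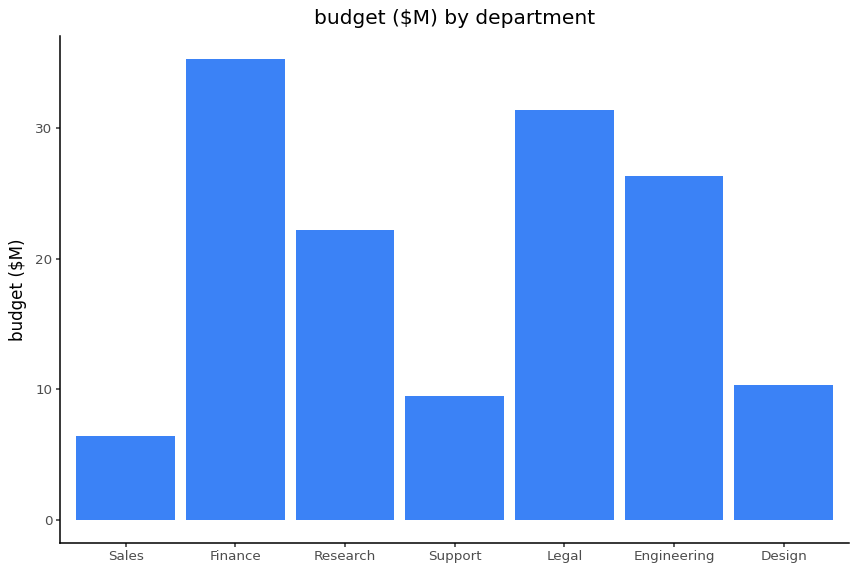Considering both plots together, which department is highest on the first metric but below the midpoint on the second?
Chart 2 median budget ($M) ≈ 20; below-median departments: Sales, Support, Design. Among those, Support has the highest headcount (≈ 200).

Support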